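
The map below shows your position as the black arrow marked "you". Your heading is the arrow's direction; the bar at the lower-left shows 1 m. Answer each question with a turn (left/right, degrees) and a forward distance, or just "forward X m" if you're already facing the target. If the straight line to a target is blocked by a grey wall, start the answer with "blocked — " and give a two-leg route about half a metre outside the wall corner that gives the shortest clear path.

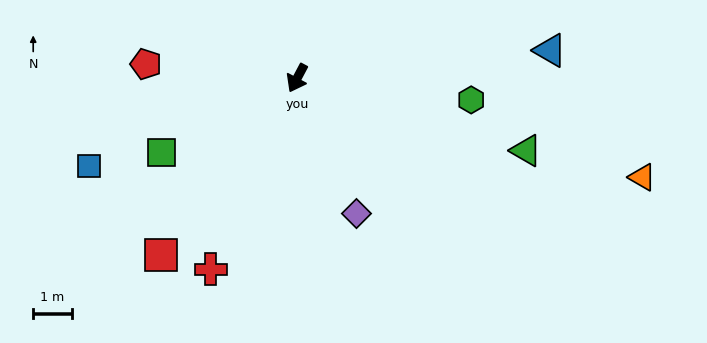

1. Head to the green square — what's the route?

turn right 33°, forward 4.0 m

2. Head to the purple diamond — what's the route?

turn left 52°, forward 3.8 m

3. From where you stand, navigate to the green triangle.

turn left 100°, forward 6.2 m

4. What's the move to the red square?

turn right 10°, forward 5.8 m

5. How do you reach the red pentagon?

turn right 67°, forward 3.9 m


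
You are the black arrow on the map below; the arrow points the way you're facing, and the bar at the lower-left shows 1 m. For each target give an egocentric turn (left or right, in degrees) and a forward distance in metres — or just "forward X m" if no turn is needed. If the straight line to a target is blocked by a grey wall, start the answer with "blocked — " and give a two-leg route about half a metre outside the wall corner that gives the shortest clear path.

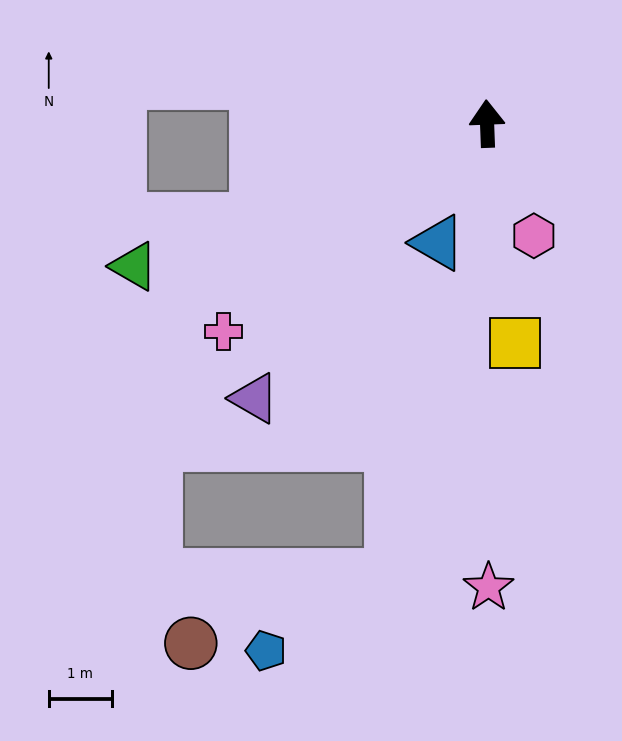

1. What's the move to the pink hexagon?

turn right 160°, forward 1.9 m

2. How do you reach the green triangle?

turn left 110°, forward 6.0 m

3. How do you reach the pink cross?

turn left 126°, forward 5.3 m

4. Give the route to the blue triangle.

turn left 155°, forward 2.0 m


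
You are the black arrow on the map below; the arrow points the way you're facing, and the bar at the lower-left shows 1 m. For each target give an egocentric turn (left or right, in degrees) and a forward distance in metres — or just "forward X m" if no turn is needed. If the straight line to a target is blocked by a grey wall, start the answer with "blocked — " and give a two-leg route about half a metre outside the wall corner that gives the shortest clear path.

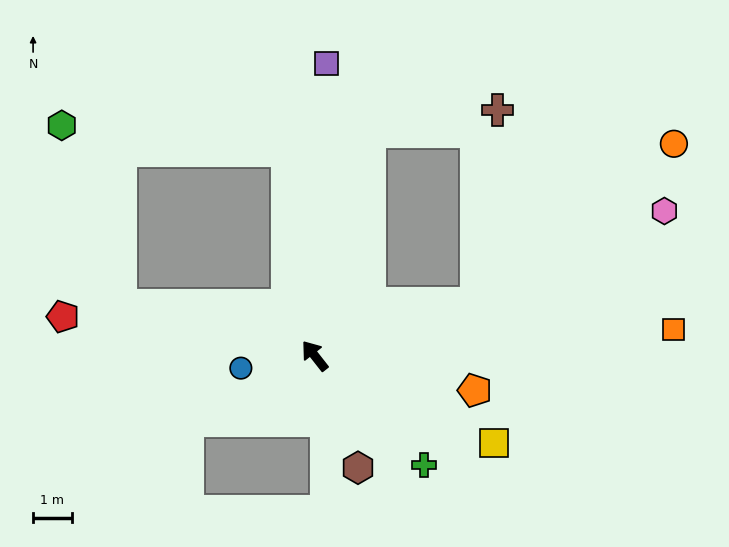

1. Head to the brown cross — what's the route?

blocked — turn right 52°, forward 6.0 m, then turn right 66°, forward 3.4 m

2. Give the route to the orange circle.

blocked — turn right 110°, forward 4.4 m, then turn left 21°, forward 6.6 m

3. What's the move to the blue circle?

turn left 61°, forward 1.9 m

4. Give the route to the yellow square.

turn right 154°, forward 5.2 m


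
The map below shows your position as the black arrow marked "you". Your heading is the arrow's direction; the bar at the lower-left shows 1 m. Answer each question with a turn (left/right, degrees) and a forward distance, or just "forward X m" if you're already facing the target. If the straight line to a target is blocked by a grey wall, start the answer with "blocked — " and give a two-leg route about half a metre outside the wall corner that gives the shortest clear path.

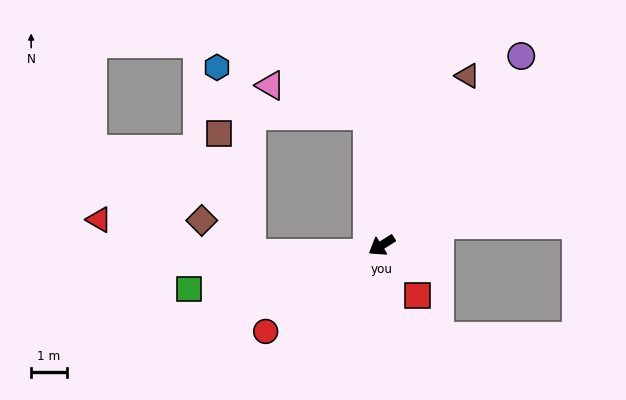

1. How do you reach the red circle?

turn left 4°, forward 4.0 m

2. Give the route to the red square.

turn left 93°, forward 1.7 m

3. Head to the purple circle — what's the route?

turn right 159°, forward 6.5 m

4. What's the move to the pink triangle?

blocked — turn right 117°, forward 3.7 m, then turn left 68°, forward 2.9 m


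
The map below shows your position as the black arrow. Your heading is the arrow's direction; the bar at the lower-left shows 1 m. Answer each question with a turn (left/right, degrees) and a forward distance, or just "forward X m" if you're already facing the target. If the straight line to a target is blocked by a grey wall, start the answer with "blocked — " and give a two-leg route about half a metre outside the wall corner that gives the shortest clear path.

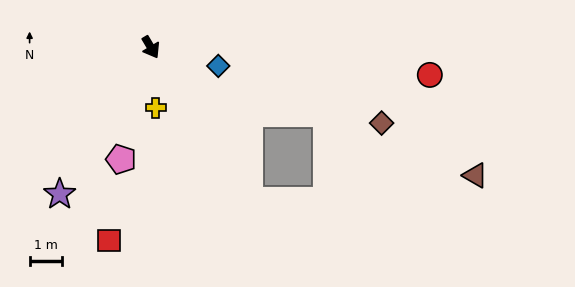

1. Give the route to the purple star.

turn right 63°, forward 5.3 m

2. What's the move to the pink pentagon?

turn right 46°, forward 3.5 m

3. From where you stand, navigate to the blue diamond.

turn left 44°, forward 2.1 m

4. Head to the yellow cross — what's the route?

turn right 26°, forward 1.8 m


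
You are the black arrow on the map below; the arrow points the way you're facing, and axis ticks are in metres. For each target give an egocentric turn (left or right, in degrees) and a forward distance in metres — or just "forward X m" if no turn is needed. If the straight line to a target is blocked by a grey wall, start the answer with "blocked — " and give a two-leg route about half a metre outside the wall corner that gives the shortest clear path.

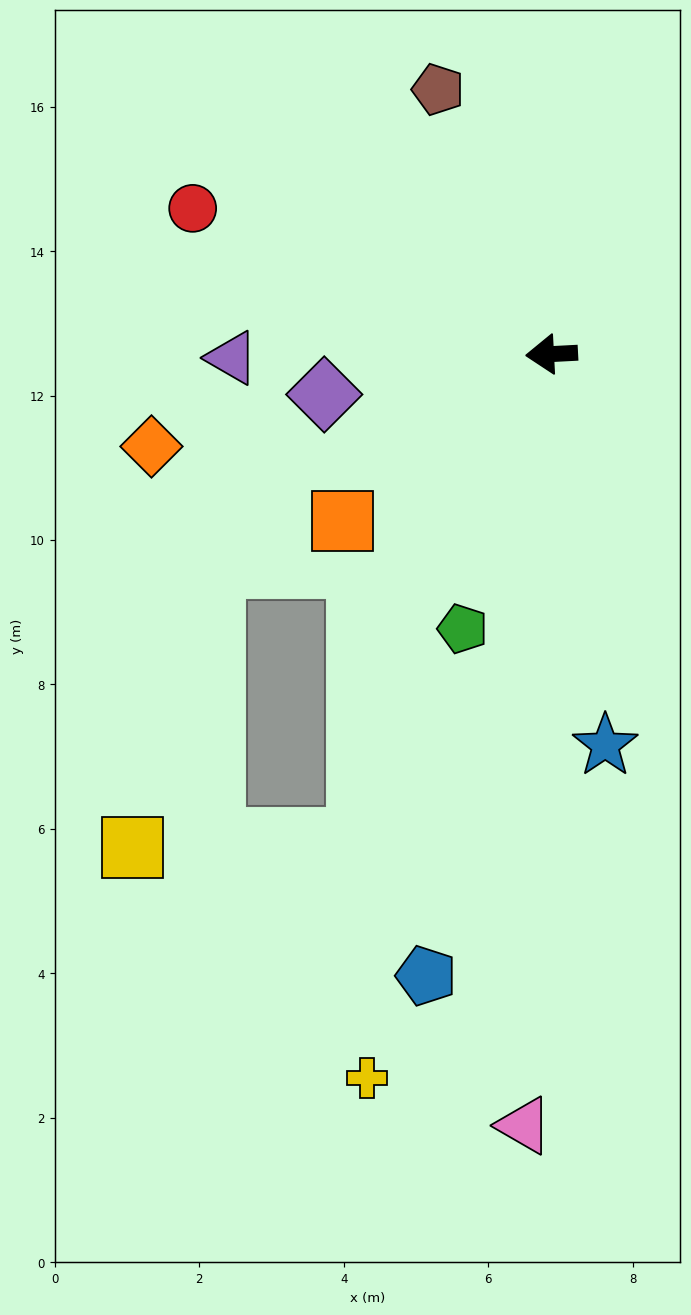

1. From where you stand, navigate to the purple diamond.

turn left 7°, forward 3.2 m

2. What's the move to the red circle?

turn right 25°, forward 5.4 m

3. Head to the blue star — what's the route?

turn left 95°, forward 5.5 m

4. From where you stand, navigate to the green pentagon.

turn left 69°, forward 4.0 m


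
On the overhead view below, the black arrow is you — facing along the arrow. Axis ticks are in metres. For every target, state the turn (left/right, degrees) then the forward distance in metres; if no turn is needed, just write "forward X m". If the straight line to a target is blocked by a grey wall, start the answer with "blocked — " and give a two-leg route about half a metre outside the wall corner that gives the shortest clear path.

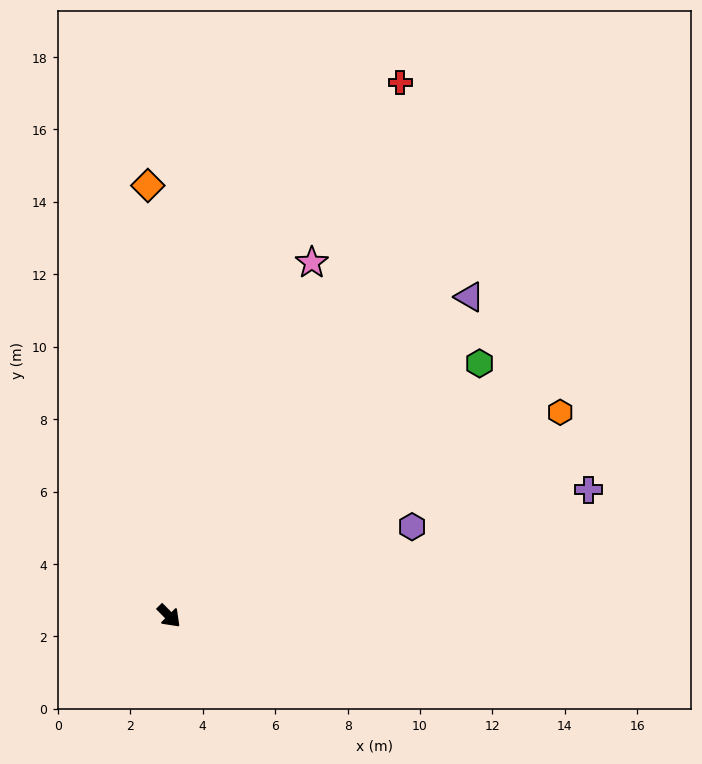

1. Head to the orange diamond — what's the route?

turn left 138°, forward 11.9 m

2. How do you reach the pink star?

turn left 113°, forward 10.5 m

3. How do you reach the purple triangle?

turn left 92°, forward 12.1 m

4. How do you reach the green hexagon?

turn left 84°, forward 11.1 m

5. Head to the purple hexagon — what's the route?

turn left 65°, forward 7.1 m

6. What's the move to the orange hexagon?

turn left 73°, forward 12.2 m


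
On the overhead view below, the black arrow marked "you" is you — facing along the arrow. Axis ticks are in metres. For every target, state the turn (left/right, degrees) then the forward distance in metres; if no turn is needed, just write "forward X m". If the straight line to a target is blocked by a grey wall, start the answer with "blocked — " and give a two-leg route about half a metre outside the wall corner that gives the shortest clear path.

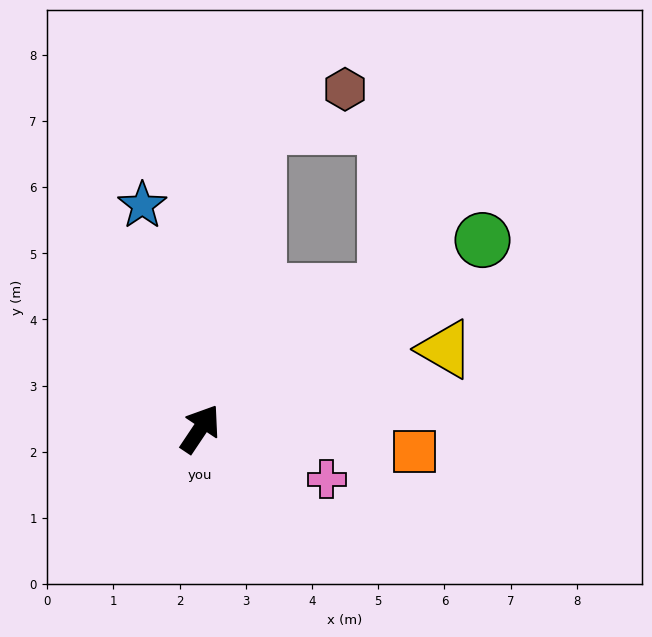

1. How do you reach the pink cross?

turn right 78°, forward 2.1 m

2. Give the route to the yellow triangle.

turn right 38°, forward 3.9 m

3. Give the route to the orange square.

turn right 62°, forward 3.3 m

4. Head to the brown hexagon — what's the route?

blocked — turn left 23°, forward 4.7 m, then turn right 57°, forward 1.4 m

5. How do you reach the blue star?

turn left 48°, forward 3.5 m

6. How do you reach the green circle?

turn right 22°, forward 5.1 m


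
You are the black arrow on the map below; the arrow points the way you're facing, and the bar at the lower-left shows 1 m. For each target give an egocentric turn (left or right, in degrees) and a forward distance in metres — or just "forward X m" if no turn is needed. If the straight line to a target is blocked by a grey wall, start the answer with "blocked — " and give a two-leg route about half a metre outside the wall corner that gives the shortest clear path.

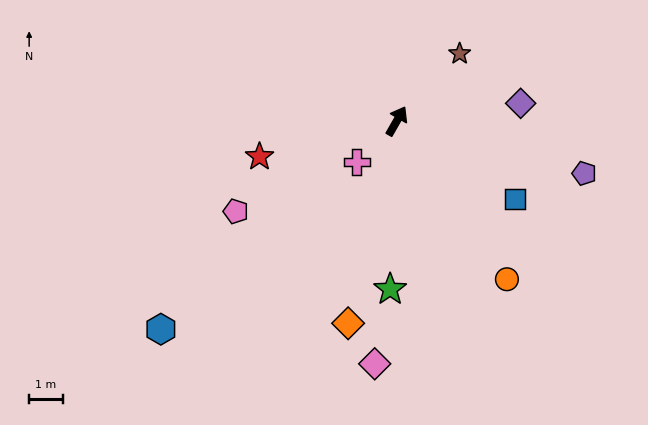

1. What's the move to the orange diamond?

turn right 164°, forward 6.1 m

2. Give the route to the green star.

turn right 152°, forward 5.0 m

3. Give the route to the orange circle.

turn right 115°, forward 5.7 m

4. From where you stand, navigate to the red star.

turn left 134°, forward 4.2 m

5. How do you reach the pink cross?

turn left 165°, forward 1.7 m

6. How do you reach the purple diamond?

turn right 52°, forward 3.7 m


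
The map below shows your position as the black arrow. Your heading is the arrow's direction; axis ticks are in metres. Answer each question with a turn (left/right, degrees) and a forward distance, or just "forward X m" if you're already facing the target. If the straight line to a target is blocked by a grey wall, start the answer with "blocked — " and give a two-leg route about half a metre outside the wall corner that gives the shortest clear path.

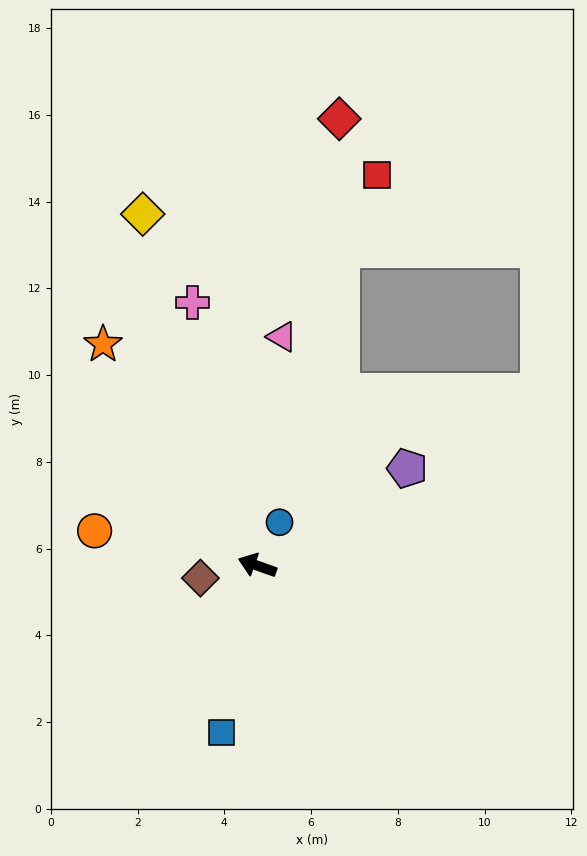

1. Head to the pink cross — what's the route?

turn right 57°, forward 6.2 m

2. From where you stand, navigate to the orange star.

turn right 36°, forward 6.2 m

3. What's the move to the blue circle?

turn right 98°, forward 1.1 m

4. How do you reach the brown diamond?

turn left 32°, forward 1.3 m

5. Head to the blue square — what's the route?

turn left 98°, forward 3.9 m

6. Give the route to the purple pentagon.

turn right 127°, forward 4.1 m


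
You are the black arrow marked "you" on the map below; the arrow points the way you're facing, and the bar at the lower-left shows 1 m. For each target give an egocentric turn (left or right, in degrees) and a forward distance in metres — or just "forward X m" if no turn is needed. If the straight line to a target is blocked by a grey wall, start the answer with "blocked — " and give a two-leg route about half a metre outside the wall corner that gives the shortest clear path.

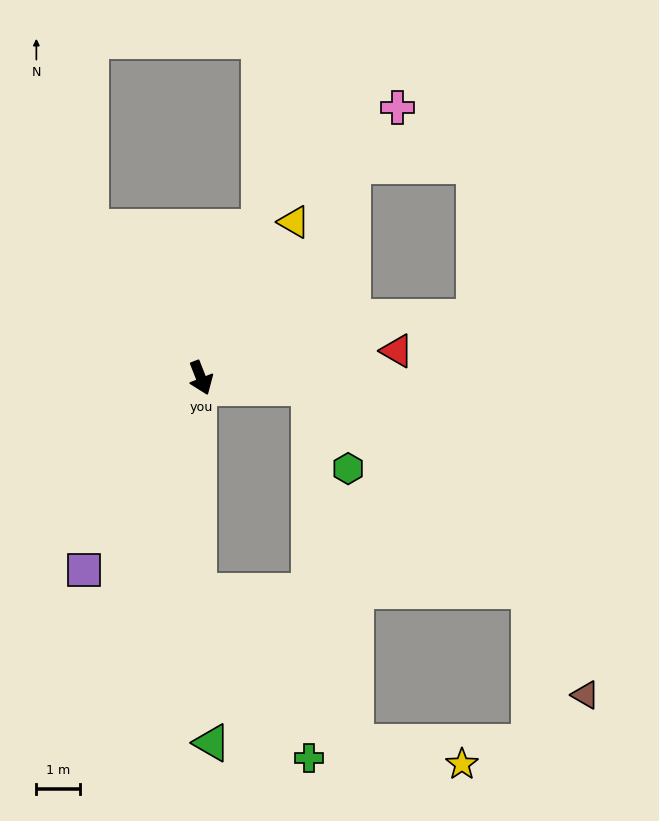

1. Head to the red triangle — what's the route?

turn left 76°, forward 4.5 m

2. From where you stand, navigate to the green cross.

blocked — turn left 63°, forward 2.5 m, then turn right 85°, forward 8.5 m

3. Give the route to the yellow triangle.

turn left 128°, forward 4.2 m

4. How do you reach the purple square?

turn right 53°, forward 5.2 m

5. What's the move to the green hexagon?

blocked — turn left 63°, forward 2.5 m, then turn right 59°, forward 2.1 m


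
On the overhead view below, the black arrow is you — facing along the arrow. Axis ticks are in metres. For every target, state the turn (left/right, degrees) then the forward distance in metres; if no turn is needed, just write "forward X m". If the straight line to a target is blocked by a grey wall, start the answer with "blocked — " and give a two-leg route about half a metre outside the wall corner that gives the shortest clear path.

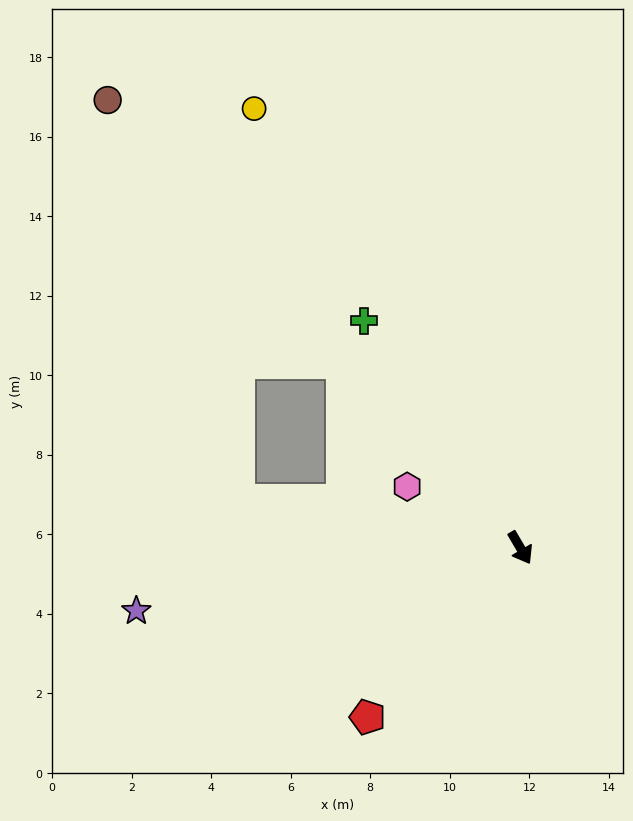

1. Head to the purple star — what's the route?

turn right 111°, forward 9.8 m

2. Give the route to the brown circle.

turn right 168°, forward 15.3 m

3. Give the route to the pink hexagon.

turn right 149°, forward 3.2 m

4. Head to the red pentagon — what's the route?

turn right 72°, forward 5.7 m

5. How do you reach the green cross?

turn right 176°, forward 6.9 m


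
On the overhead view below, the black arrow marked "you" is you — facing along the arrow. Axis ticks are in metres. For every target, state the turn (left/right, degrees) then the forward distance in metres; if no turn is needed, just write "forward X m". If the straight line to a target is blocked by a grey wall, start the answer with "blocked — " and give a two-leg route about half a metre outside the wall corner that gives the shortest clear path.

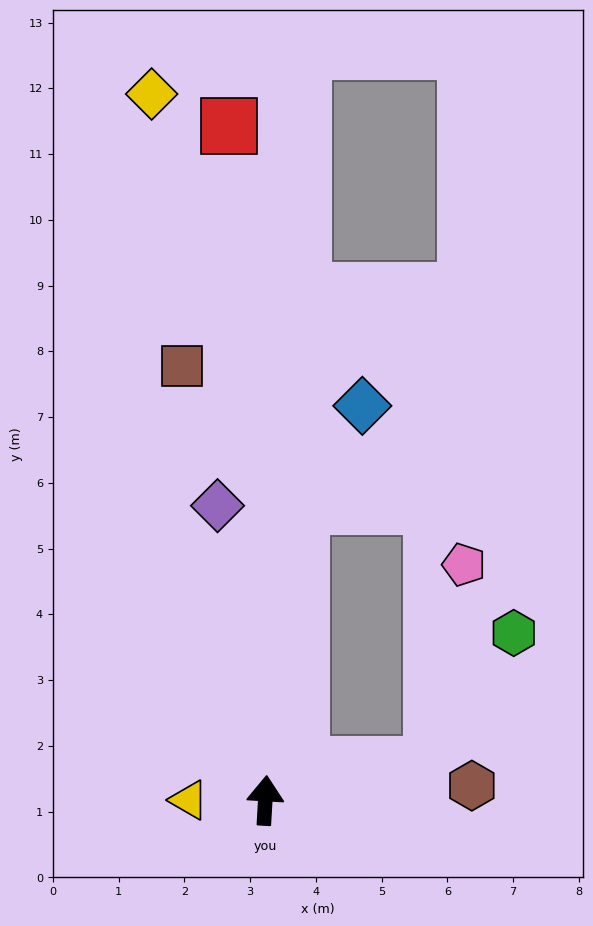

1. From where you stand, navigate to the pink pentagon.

blocked — turn right 75°, forward 2.6 m, then turn left 69°, forward 3.1 m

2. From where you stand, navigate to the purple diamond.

turn left 12°, forward 4.5 m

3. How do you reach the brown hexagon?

turn right 83°, forward 3.1 m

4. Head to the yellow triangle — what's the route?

turn left 93°, forward 1.2 m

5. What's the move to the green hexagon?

blocked — turn right 75°, forward 2.6 m, then turn left 46°, forward 2.4 m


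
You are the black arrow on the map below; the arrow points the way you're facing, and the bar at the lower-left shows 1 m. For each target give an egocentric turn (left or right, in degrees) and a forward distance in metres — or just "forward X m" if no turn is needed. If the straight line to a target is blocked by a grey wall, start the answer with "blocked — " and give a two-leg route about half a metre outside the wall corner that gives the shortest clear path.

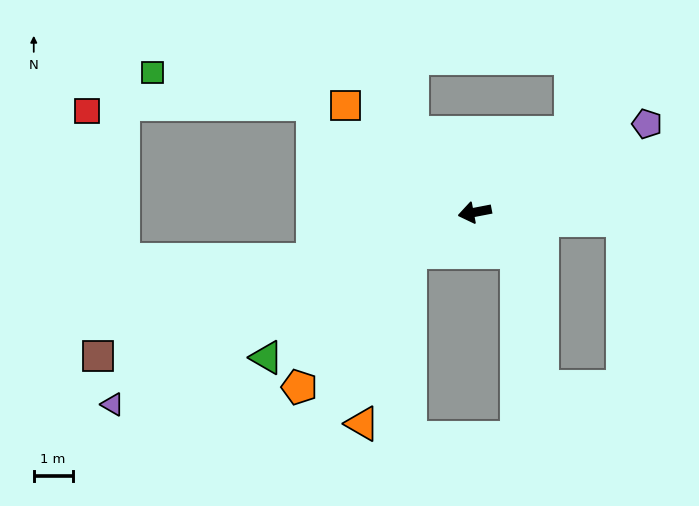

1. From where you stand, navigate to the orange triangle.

blocked — turn left 21°, forward 2.0 m, then turn left 42°, forward 4.6 m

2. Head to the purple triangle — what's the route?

turn left 17°, forward 10.6 m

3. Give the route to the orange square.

turn right 50°, forward 4.3 m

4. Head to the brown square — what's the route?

turn left 10°, forward 10.4 m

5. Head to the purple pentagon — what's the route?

turn right 164°, forward 5.0 m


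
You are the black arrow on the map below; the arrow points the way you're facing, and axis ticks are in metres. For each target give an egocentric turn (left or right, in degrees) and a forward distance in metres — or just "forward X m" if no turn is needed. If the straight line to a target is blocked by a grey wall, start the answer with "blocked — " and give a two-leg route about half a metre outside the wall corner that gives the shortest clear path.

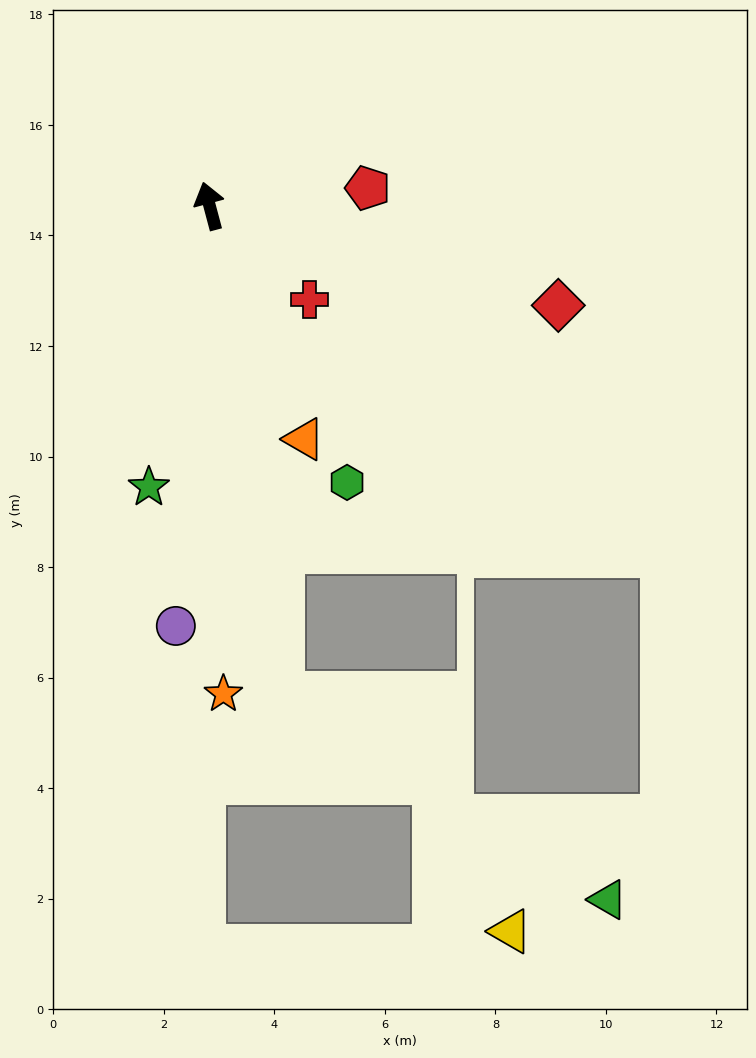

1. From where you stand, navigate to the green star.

turn left 153°, forward 5.2 m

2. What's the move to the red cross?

turn right 148°, forward 2.5 m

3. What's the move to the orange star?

turn left 167°, forward 8.8 m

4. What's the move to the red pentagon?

turn right 98°, forward 2.9 m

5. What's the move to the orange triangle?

turn right 173°, forward 4.6 m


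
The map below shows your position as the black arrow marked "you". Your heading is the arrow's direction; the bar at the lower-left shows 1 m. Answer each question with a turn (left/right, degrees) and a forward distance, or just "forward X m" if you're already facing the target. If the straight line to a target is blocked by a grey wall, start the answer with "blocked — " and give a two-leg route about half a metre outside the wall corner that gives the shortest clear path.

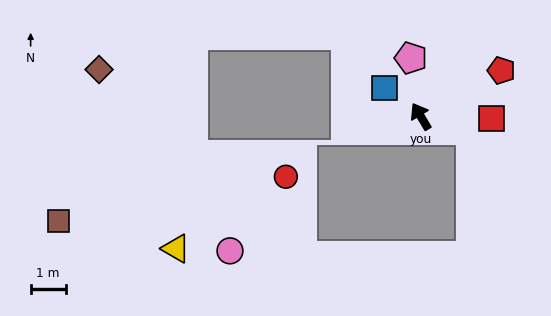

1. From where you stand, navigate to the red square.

turn right 123°, forward 2.0 m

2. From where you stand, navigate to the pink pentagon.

turn right 21°, forward 1.7 m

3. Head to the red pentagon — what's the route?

turn right 91°, forward 2.7 m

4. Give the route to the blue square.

turn left 21°, forward 1.3 m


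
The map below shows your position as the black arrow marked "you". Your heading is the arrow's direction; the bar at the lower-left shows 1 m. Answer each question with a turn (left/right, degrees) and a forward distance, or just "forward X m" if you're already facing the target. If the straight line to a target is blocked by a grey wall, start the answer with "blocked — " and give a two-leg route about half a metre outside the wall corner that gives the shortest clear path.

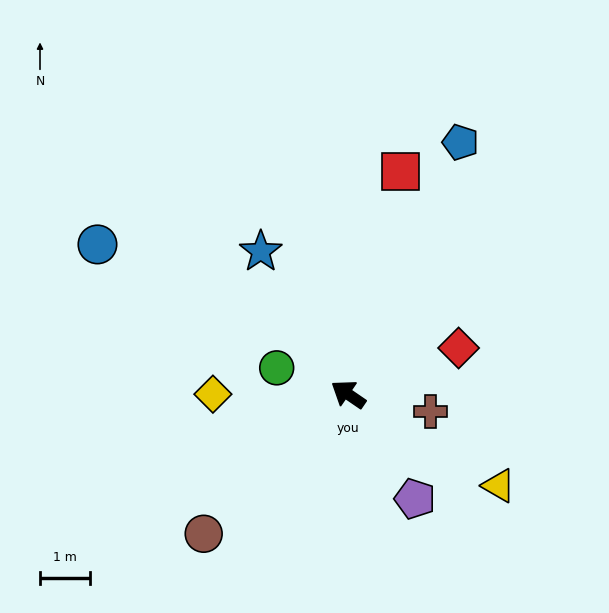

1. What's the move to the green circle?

turn left 14°, forward 1.5 m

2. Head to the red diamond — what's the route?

turn right 123°, forward 2.4 m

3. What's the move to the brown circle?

turn left 78°, forward 4.0 m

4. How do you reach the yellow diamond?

turn left 34°, forward 2.7 m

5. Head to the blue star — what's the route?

turn right 24°, forward 3.3 m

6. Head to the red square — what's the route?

turn right 69°, forward 4.5 m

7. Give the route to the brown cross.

turn right 158°, forward 1.7 m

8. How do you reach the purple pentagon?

turn left 157°, forward 2.5 m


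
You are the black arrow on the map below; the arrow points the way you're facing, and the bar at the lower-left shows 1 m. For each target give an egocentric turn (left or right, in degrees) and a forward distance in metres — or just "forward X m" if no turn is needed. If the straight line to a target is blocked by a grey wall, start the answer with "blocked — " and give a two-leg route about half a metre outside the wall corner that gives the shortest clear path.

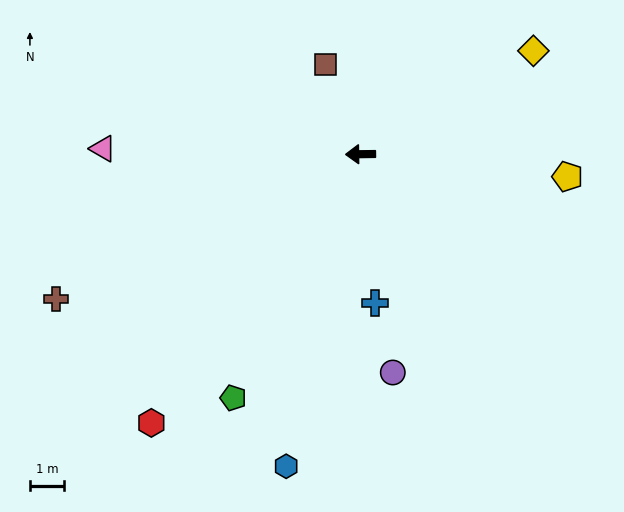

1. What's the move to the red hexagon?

turn left 51°, forward 9.9 m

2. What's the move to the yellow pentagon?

turn left 173°, forward 6.1 m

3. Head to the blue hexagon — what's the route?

turn left 76°, forward 9.3 m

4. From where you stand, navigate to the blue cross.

turn left 95°, forward 4.4 m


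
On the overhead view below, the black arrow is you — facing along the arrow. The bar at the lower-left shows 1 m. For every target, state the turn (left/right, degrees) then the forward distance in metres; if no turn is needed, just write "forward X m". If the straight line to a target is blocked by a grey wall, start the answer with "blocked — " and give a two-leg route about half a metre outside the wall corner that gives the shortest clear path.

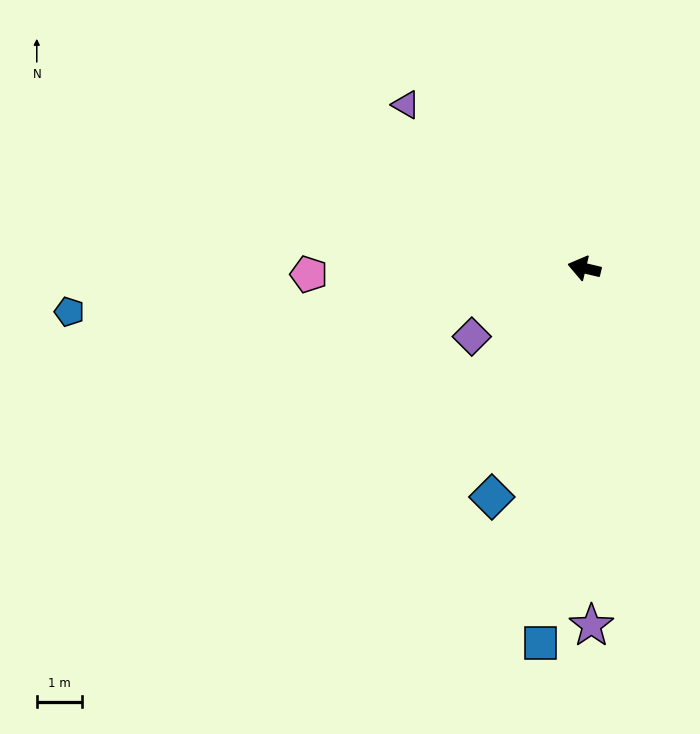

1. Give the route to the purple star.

turn left 104°, forward 7.8 m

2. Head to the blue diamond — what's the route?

turn left 81°, forward 5.4 m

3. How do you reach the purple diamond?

turn left 45°, forward 2.9 m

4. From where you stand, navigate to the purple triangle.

turn right 29°, forward 5.3 m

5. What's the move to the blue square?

turn left 97°, forward 8.3 m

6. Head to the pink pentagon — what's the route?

turn left 15°, forward 6.0 m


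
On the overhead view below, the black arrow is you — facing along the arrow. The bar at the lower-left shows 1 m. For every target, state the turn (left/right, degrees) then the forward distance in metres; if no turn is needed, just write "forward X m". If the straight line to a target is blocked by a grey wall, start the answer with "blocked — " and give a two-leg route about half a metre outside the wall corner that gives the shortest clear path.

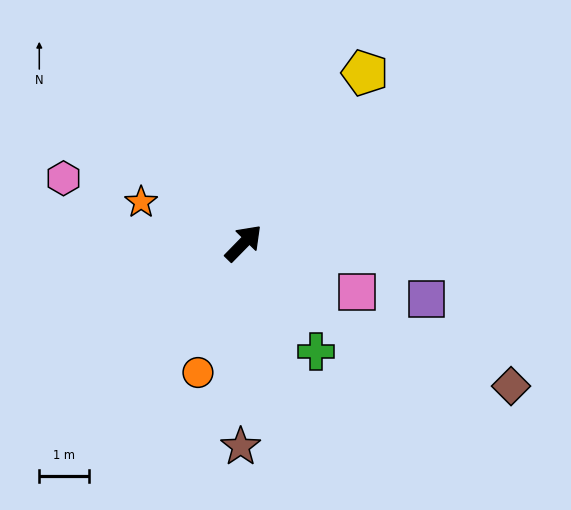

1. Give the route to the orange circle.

turn right 155°, forward 2.7 m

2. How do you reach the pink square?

turn right 69°, forward 2.5 m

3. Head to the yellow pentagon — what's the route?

turn left 9°, forward 4.2 m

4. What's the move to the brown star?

turn right 136°, forward 4.1 m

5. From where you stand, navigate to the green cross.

turn right 102°, forward 2.6 m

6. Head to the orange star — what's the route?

turn left 113°, forward 2.2 m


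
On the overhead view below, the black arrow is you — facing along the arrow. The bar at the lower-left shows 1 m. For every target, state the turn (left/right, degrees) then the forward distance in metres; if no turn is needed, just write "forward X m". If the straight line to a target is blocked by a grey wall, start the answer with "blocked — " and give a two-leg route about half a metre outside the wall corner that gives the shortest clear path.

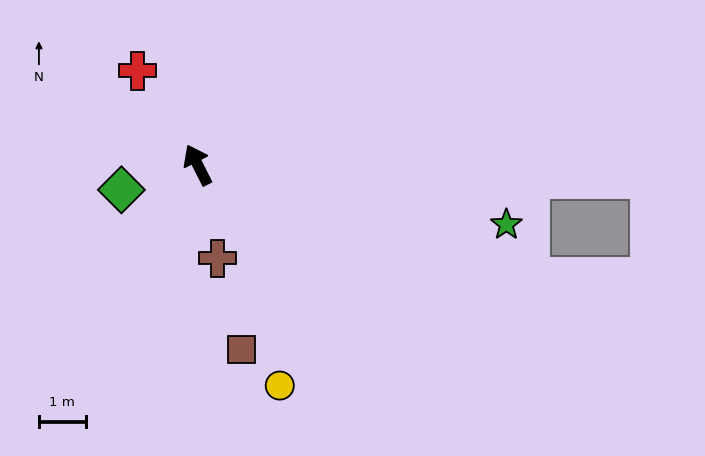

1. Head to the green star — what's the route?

turn right 128°, forward 6.7 m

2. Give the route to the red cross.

turn left 6°, forward 2.4 m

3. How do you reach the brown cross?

turn left 165°, forward 2.0 m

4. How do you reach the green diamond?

turn left 81°, forward 1.7 m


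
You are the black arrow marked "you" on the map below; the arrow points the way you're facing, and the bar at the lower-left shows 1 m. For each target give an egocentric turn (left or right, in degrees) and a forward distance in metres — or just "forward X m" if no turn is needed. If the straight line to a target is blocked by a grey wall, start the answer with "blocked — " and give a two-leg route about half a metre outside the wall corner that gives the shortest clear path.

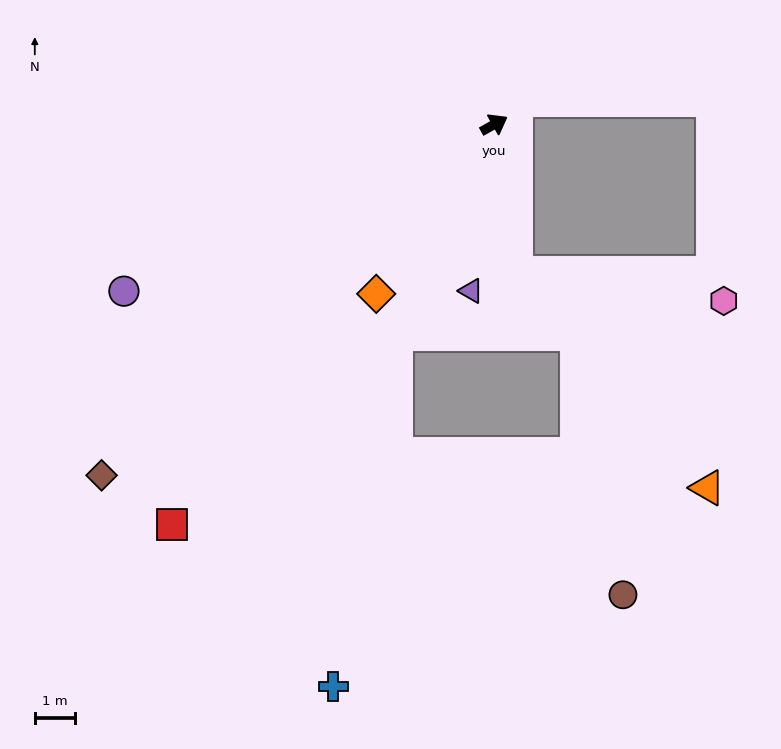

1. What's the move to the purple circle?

turn left 175°, forward 10.1 m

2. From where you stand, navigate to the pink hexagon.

blocked — turn right 111°, forward 3.7 m, then turn left 74°, forward 5.2 m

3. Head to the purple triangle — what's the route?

turn right 127°, forward 4.2 m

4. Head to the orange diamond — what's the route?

turn right 154°, forward 5.1 m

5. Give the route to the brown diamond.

turn right 168°, forward 13.1 m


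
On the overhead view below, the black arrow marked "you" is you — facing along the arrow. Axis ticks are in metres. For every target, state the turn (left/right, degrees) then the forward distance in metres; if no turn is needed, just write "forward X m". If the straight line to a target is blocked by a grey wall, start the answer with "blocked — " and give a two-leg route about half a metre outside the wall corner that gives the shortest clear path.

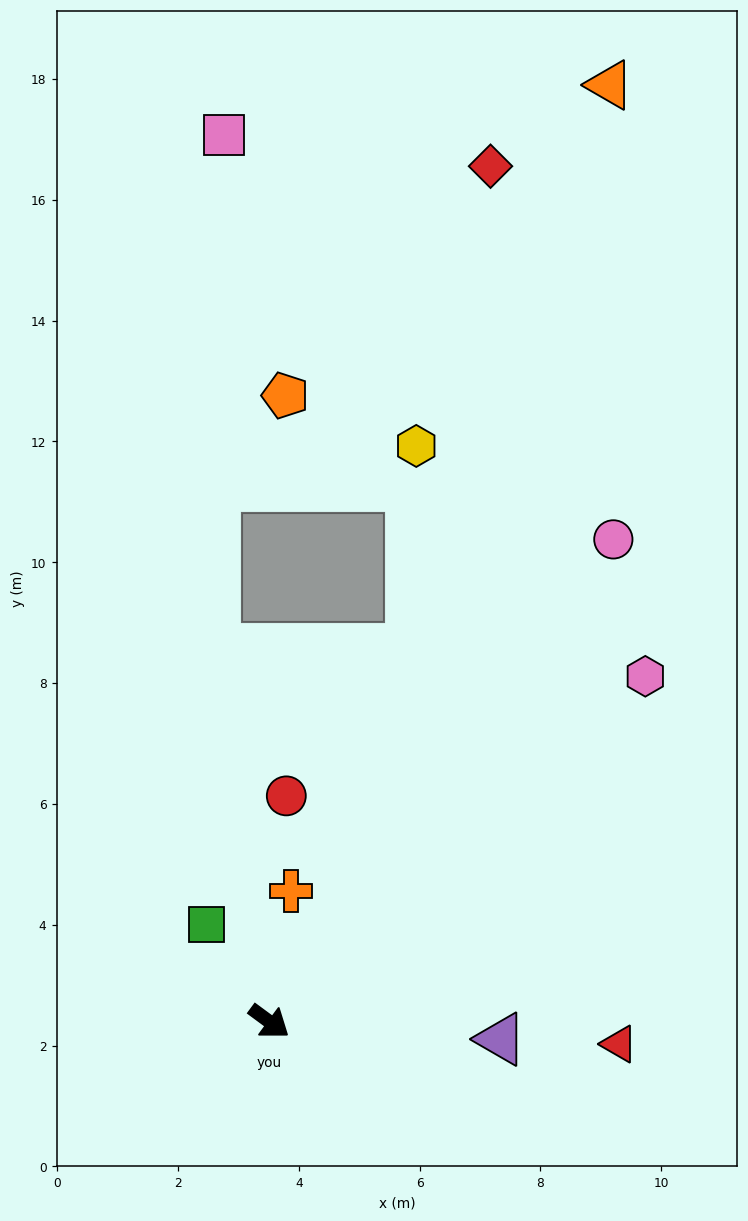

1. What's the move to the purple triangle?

turn left 32°, forward 3.8 m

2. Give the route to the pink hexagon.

turn left 79°, forward 8.5 m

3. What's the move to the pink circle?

turn left 91°, forward 9.8 m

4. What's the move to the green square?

turn left 159°, forward 1.9 m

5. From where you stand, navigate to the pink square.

blocked — turn left 135°, forward 6.2 m, then turn right 10°, forward 8.5 m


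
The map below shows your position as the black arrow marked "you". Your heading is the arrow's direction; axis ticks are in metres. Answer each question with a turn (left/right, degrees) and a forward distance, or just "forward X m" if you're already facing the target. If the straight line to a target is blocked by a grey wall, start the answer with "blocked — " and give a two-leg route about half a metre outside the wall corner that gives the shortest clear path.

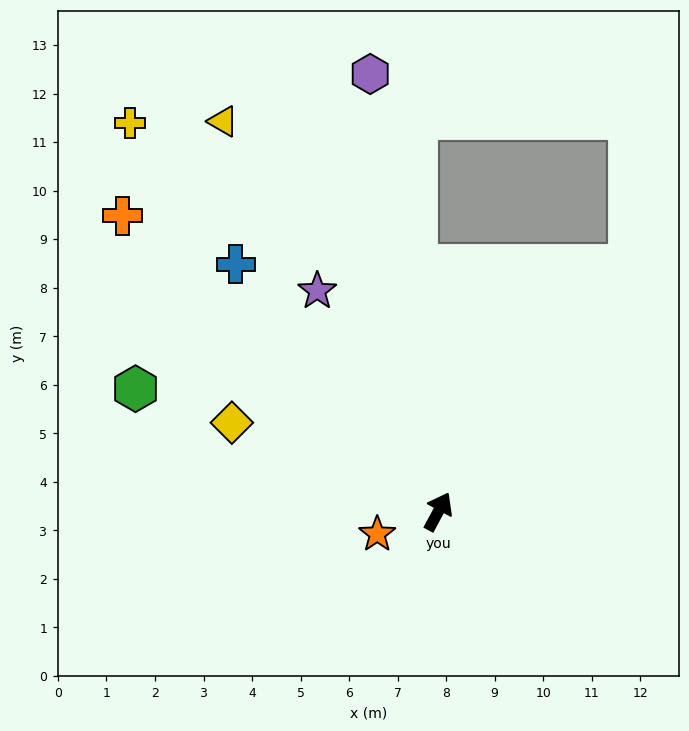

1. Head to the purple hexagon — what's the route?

turn left 37°, forward 9.1 m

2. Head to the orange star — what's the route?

turn left 138°, forward 1.3 m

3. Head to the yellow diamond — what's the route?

turn left 95°, forward 4.6 m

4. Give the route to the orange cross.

turn left 75°, forward 8.9 m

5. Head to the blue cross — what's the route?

turn left 68°, forward 6.6 m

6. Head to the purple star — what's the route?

turn left 57°, forward 5.2 m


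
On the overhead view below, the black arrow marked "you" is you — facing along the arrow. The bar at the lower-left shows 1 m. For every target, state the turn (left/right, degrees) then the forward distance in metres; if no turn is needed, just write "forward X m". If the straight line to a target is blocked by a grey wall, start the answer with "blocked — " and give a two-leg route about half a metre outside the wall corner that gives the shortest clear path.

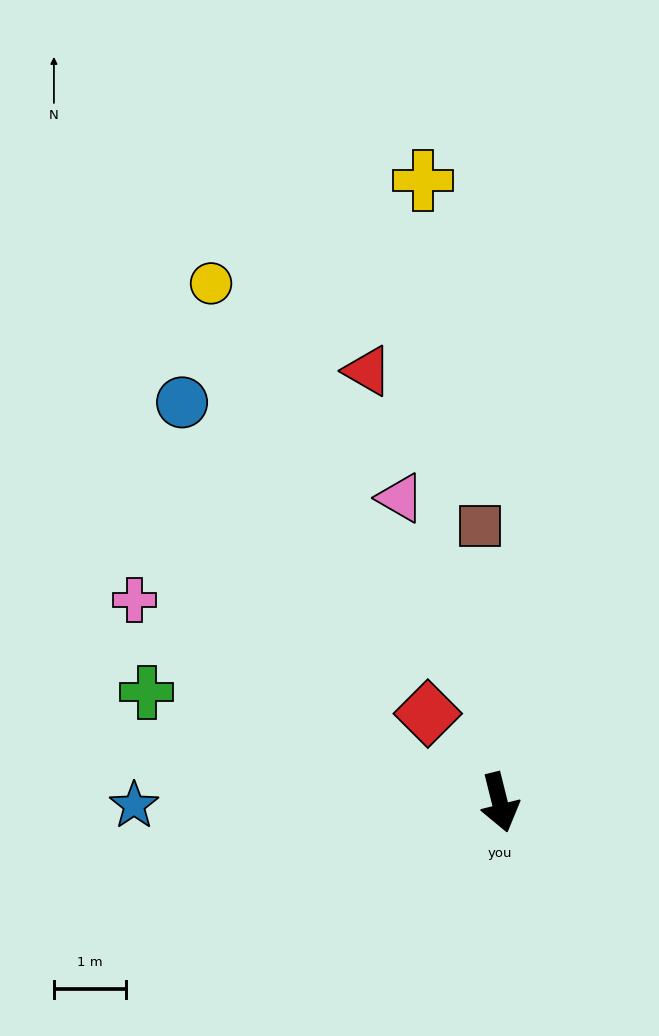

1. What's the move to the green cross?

turn right 121°, forward 5.1 m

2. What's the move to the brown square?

turn left 170°, forward 3.8 m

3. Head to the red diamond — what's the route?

turn right 155°, forward 1.6 m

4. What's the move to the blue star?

turn right 103°, forward 5.1 m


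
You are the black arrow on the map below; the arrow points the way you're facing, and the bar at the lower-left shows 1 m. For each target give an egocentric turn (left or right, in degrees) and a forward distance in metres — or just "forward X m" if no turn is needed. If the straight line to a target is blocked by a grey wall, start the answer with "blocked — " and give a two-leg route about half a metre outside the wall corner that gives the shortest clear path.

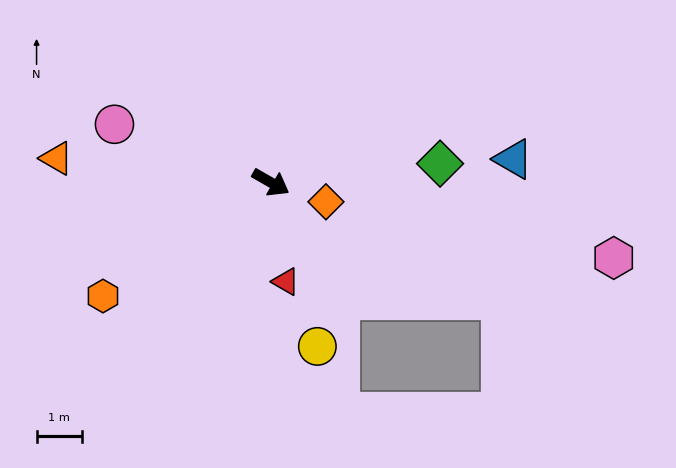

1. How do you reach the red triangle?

turn right 52°, forward 2.2 m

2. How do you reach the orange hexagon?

turn right 116°, forward 4.4 m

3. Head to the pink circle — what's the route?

turn right 171°, forward 3.6 m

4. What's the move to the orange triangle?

turn right 157°, forward 4.7 m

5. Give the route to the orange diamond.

turn left 10°, forward 1.3 m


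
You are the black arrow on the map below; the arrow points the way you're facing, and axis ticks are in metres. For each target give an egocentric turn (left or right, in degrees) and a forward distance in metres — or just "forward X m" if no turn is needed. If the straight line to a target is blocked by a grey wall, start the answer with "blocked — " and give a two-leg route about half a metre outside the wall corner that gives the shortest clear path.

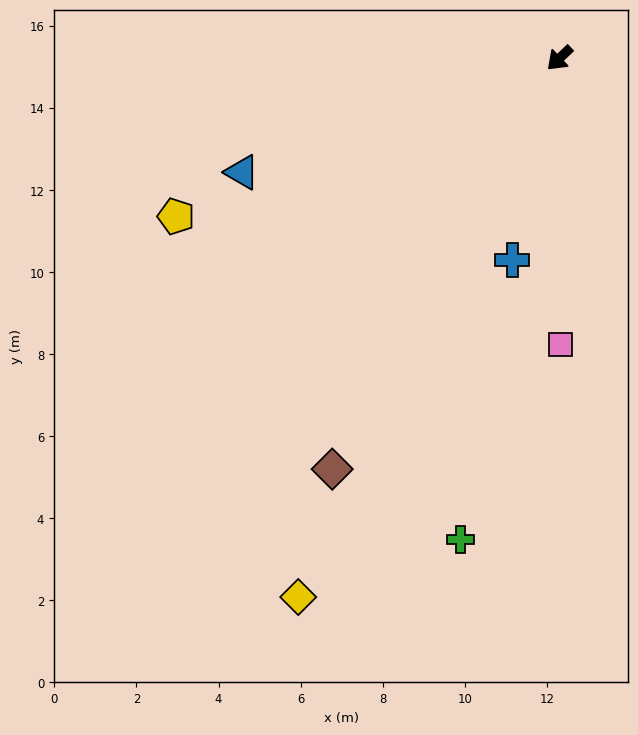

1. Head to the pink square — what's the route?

turn left 47°, forward 7.0 m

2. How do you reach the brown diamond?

turn left 17°, forward 11.4 m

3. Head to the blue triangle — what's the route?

turn right 24°, forward 8.2 m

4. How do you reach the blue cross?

turn left 33°, forward 5.1 m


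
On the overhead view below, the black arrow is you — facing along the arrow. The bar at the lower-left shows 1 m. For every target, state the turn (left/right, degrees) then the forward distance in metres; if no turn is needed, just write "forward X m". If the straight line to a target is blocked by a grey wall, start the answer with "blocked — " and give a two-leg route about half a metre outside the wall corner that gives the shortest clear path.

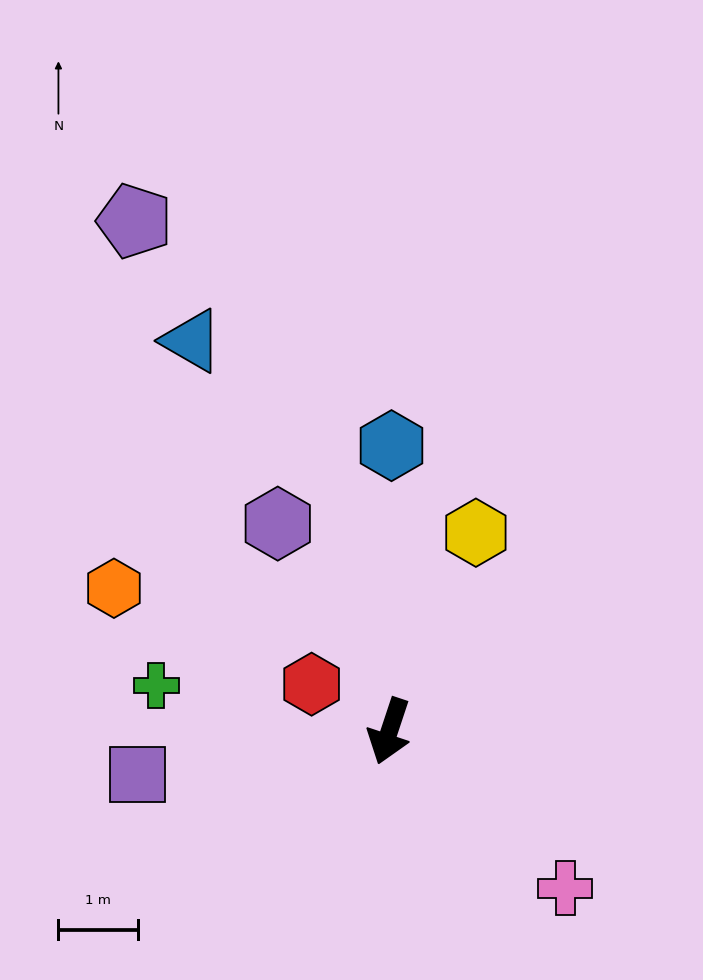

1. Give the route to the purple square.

turn right 62°, forward 3.2 m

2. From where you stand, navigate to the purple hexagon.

turn right 133°, forward 3.0 m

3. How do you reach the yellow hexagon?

turn left 175°, forward 2.7 m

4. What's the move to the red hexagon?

turn right 103°, forward 1.1 m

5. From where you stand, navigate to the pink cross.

turn left 67°, forward 3.0 m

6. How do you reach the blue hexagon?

turn right 162°, forward 3.6 m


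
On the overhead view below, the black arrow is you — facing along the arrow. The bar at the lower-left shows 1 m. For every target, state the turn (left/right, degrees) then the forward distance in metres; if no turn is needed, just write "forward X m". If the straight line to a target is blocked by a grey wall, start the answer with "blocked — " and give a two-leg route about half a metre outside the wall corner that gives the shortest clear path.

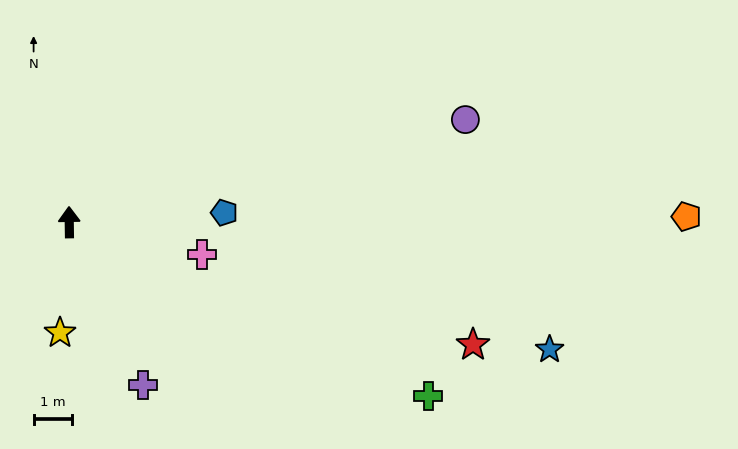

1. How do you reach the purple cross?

turn right 156°, forward 4.7 m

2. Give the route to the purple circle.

turn right 76°, forward 10.7 m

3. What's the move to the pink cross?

turn right 105°, forward 3.6 m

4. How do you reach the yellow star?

turn left 174°, forward 2.9 m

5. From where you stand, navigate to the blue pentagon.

turn right 87°, forward 4.0 m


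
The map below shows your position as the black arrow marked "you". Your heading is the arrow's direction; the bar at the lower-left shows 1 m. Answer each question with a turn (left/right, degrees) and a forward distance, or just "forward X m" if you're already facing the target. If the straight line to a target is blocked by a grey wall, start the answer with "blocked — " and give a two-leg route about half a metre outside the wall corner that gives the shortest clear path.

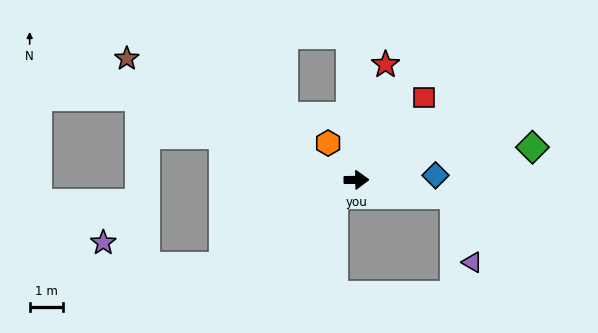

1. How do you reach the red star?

turn left 75°, forward 3.5 m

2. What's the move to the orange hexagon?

turn left 127°, forward 1.4 m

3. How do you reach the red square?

turn left 50°, forward 3.2 m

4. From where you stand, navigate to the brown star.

turn left 151°, forward 7.7 m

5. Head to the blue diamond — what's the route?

turn left 2°, forward 2.4 m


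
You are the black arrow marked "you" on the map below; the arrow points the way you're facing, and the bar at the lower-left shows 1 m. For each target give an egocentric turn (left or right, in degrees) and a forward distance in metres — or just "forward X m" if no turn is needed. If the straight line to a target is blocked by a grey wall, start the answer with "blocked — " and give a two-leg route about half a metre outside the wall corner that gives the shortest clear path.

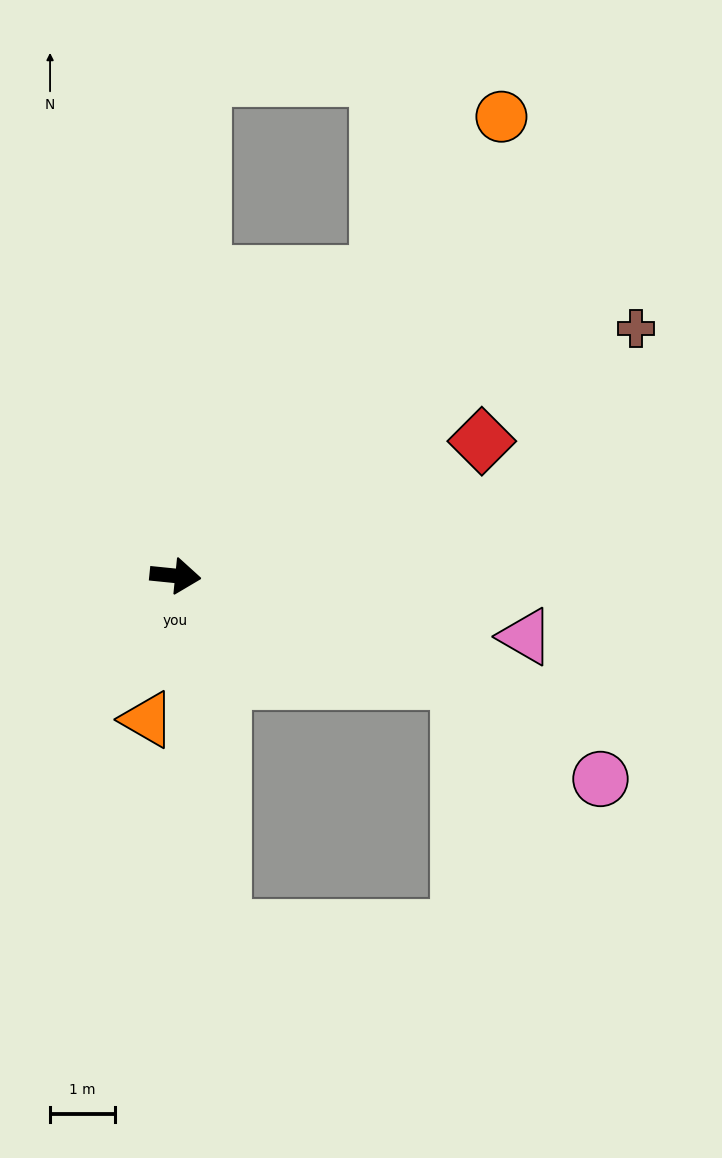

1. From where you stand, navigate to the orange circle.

turn left 60°, forward 8.6 m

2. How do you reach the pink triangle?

turn right 4°, forward 5.5 m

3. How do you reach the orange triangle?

turn right 95°, forward 2.2 m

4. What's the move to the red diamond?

turn left 30°, forward 5.1 m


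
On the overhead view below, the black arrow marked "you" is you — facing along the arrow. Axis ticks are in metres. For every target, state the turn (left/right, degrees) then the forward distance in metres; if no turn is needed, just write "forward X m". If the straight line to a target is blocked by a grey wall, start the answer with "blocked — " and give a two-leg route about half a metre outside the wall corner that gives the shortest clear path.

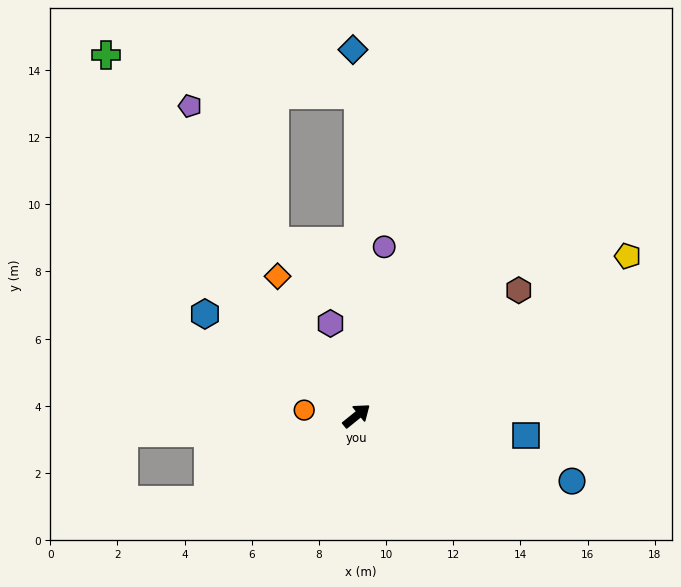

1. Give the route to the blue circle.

turn right 56°, forward 6.7 m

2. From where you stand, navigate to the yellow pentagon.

turn right 8°, forward 9.4 m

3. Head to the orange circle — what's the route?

turn left 135°, forward 1.6 m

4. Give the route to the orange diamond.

turn left 81°, forward 4.8 m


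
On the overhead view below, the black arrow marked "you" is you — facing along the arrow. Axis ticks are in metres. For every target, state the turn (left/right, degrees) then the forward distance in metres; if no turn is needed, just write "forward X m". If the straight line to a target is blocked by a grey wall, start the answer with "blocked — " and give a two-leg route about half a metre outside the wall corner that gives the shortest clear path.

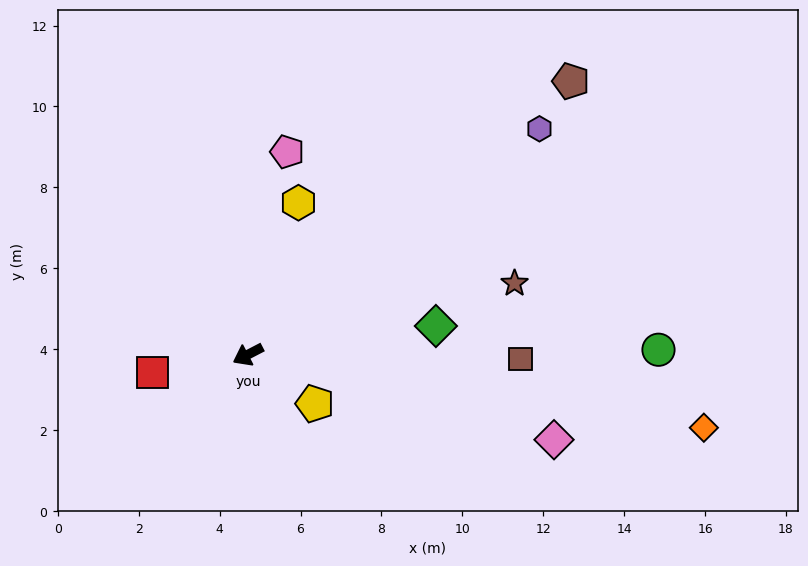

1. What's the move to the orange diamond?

turn left 143°, forward 11.4 m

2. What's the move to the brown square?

turn left 152°, forward 6.7 m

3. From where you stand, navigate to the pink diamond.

turn left 137°, forward 7.9 m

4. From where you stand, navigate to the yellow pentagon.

turn left 116°, forward 2.1 m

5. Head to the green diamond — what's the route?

turn left 161°, forward 4.7 m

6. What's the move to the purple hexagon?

turn right 170°, forward 9.1 m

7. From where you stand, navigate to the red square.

turn right 17°, forward 2.4 m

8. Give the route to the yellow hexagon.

turn right 136°, forward 4.0 m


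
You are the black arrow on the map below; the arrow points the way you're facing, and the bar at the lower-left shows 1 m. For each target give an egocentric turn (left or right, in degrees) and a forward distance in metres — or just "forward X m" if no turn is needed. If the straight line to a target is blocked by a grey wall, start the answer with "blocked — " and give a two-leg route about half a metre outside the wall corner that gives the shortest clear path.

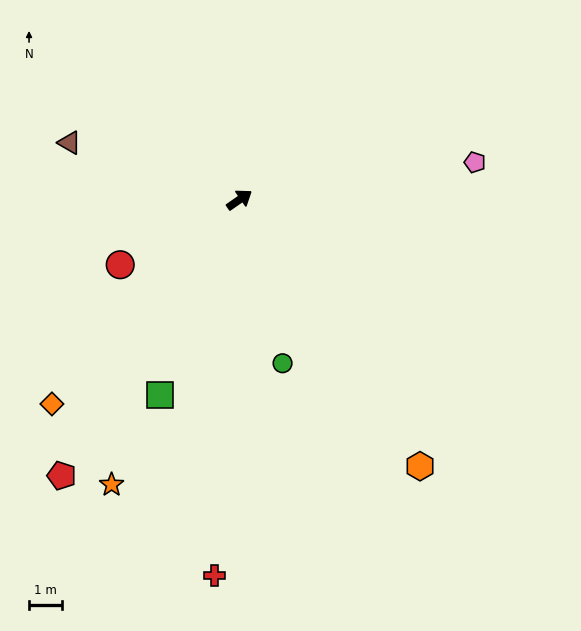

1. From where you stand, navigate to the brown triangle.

turn left 127°, forward 5.5 m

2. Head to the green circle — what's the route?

turn right 110°, forward 5.2 m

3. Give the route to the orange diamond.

turn right 167°, forward 8.5 m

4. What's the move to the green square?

turn right 147°, forward 6.5 m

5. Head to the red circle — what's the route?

turn left 174°, forward 4.2 m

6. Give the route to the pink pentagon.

turn right 26°, forward 7.3 m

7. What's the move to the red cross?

turn right 129°, forward 11.6 m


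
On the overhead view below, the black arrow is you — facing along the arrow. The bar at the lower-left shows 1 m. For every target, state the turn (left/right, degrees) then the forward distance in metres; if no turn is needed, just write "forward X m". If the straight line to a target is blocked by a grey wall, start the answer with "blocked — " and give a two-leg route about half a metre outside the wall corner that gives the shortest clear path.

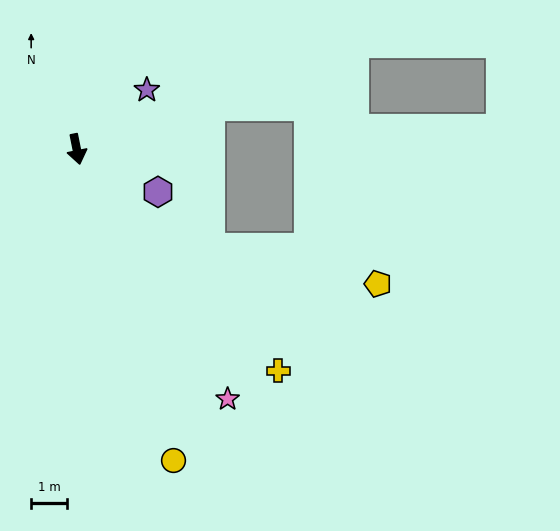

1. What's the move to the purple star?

turn left 119°, forward 2.5 m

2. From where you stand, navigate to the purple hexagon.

turn left 51°, forward 2.5 m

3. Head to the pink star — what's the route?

turn left 20°, forward 8.1 m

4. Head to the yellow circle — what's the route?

turn left 6°, forward 9.0 m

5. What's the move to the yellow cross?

turn left 31°, forward 8.3 m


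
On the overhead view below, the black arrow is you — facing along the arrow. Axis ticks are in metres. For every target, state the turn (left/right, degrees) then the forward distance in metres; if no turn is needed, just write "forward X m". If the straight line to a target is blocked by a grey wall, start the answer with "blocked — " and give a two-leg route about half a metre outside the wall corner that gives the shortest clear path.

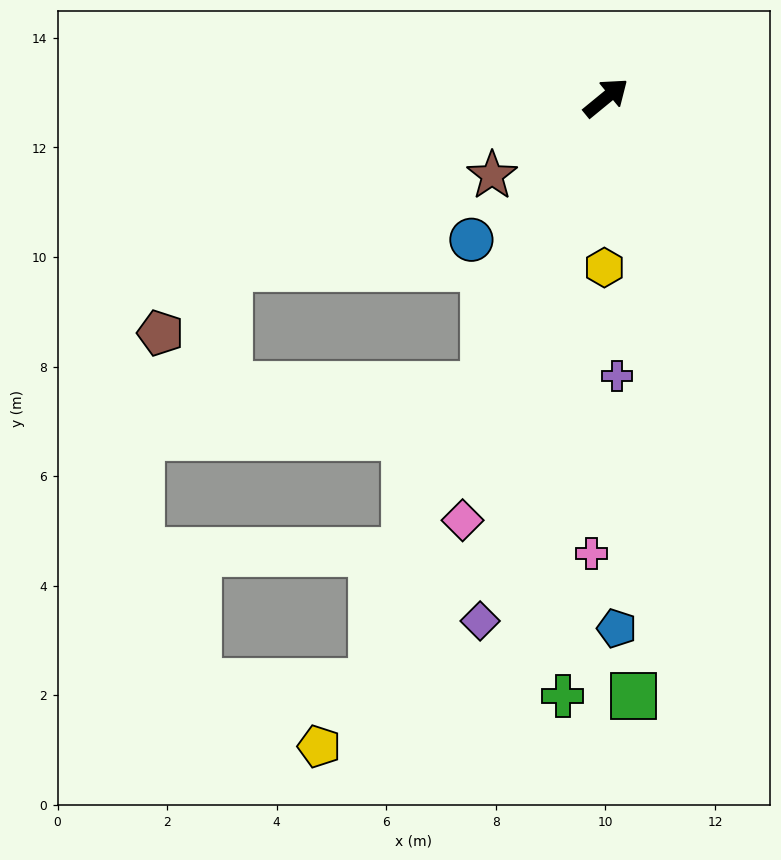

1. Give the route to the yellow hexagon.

turn right 130°, forward 3.1 m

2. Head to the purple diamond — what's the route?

turn right 143°, forward 9.8 m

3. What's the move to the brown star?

turn left 175°, forward 2.5 m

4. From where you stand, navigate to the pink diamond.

turn right 148°, forward 8.1 m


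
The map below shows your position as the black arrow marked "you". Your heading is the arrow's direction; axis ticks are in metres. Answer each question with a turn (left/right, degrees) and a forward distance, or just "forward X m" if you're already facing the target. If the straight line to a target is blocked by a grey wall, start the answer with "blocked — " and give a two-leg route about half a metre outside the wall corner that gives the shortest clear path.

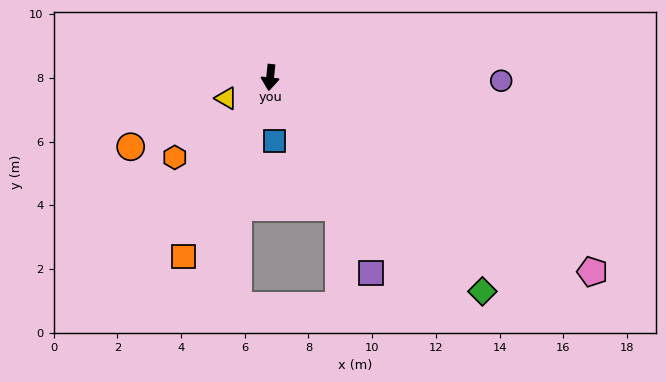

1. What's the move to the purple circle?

turn left 95°, forward 7.3 m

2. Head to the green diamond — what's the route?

turn left 51°, forward 9.5 m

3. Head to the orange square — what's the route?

turn right 20°, forward 6.2 m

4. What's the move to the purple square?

turn left 33°, forward 6.9 m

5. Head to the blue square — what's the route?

turn left 10°, forward 2.0 m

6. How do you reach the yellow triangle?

turn right 59°, forward 1.5 m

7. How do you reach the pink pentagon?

turn left 65°, forward 11.8 m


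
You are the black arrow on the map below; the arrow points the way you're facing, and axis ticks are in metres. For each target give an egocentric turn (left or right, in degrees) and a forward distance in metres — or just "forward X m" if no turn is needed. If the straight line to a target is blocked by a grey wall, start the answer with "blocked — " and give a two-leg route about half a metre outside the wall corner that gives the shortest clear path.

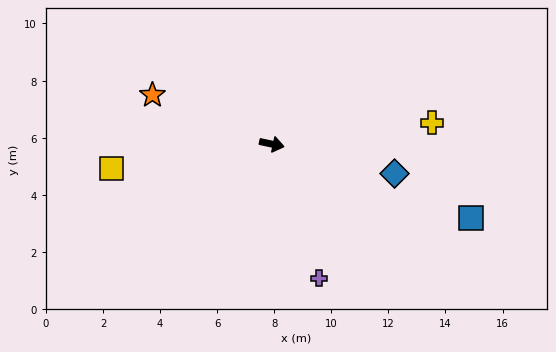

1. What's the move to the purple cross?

turn right 59°, forward 5.0 m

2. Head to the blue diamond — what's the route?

forward 4.4 m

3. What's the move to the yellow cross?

turn left 20°, forward 5.7 m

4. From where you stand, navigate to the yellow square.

turn right 159°, forward 5.7 m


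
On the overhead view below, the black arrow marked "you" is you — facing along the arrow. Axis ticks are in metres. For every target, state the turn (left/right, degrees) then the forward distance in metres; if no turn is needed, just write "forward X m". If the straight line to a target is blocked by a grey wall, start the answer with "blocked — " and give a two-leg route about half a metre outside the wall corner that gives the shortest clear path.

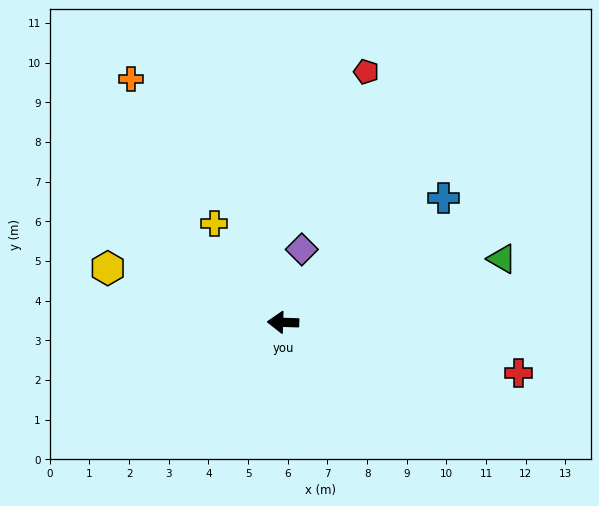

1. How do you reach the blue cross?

turn right 140°, forward 5.1 m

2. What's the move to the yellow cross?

turn right 53°, forward 3.0 m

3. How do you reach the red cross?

turn left 170°, forward 6.1 m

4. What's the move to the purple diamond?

turn right 103°, forward 1.9 m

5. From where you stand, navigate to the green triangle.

turn right 162°, forward 5.7 m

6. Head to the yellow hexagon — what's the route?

turn right 15°, forward 4.6 m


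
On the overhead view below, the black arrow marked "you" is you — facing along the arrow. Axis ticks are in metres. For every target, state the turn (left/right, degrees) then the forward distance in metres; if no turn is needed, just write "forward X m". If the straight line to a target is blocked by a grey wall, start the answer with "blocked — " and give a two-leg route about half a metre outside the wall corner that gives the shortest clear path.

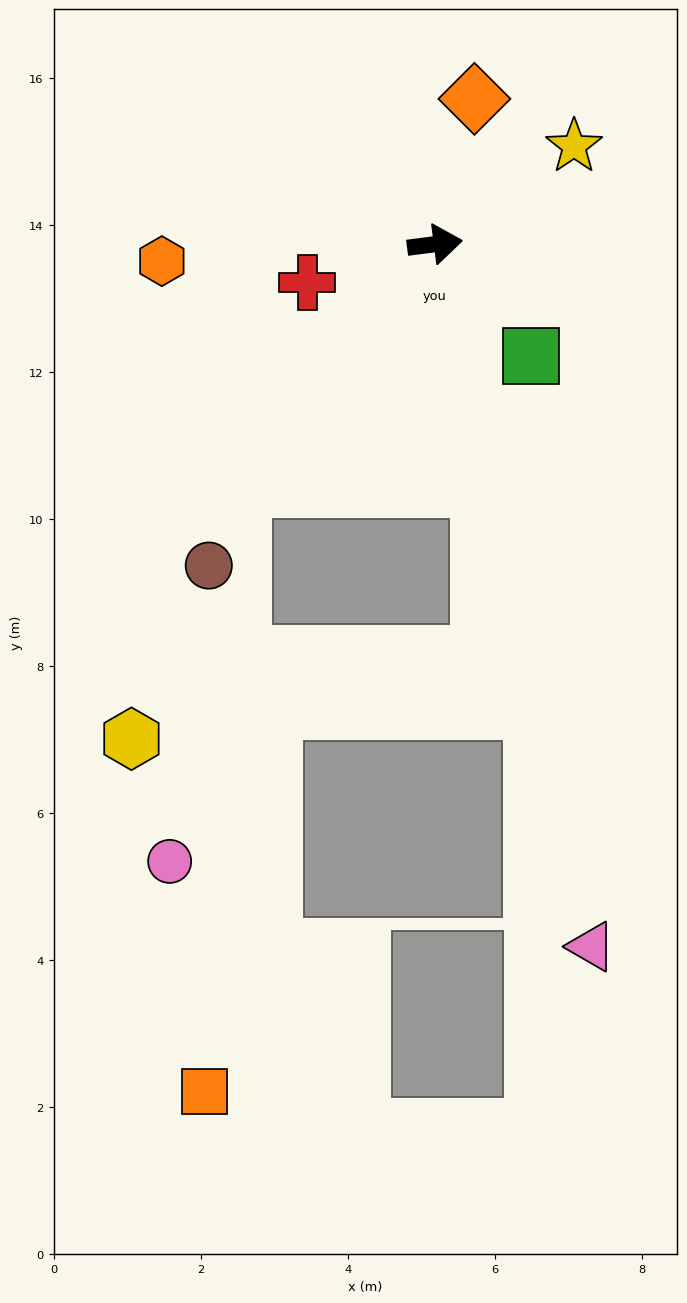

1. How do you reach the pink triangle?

turn right 85°, forward 9.8 m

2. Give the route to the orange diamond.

turn left 67°, forward 2.0 m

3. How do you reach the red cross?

turn right 171°, forward 1.8 m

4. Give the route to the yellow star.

turn left 28°, forward 2.3 m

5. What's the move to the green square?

turn right 57°, forward 2.0 m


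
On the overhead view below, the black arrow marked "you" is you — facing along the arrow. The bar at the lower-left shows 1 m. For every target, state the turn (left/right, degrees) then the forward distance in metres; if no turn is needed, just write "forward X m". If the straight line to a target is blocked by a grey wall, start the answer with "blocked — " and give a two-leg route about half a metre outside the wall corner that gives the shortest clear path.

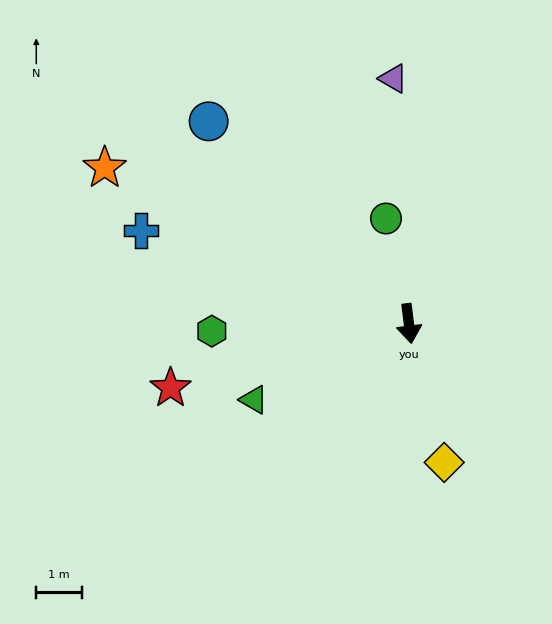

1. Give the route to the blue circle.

turn right 142°, forward 6.3 m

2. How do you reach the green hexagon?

turn right 95°, forward 4.3 m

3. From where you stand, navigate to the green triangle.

turn right 71°, forward 3.8 m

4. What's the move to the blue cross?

turn right 116°, forward 6.2 m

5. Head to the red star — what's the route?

turn right 82°, forward 5.4 m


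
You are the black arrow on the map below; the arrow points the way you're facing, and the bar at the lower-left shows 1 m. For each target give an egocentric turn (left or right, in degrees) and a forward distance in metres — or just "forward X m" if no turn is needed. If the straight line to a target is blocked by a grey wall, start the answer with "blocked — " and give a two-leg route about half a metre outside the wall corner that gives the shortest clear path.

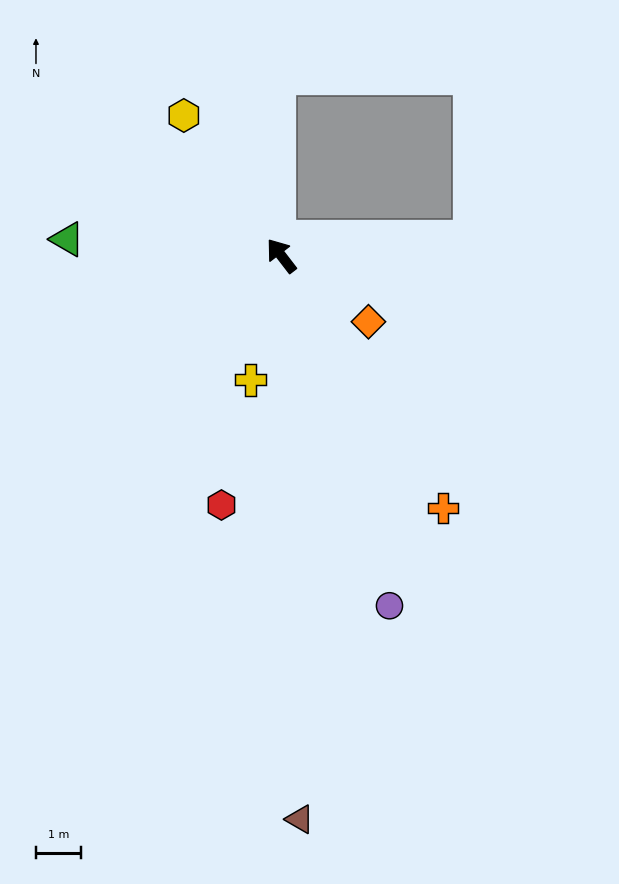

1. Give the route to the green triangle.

turn left 48°, forward 4.7 m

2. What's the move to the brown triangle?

turn left 144°, forward 12.5 m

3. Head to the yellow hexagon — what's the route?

turn right 3°, forward 3.8 m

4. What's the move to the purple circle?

turn left 160°, forward 8.1 m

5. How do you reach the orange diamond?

turn right 165°, forward 2.4 m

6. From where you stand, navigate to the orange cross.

turn left 175°, forward 6.6 m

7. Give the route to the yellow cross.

turn left 128°, forward 2.8 m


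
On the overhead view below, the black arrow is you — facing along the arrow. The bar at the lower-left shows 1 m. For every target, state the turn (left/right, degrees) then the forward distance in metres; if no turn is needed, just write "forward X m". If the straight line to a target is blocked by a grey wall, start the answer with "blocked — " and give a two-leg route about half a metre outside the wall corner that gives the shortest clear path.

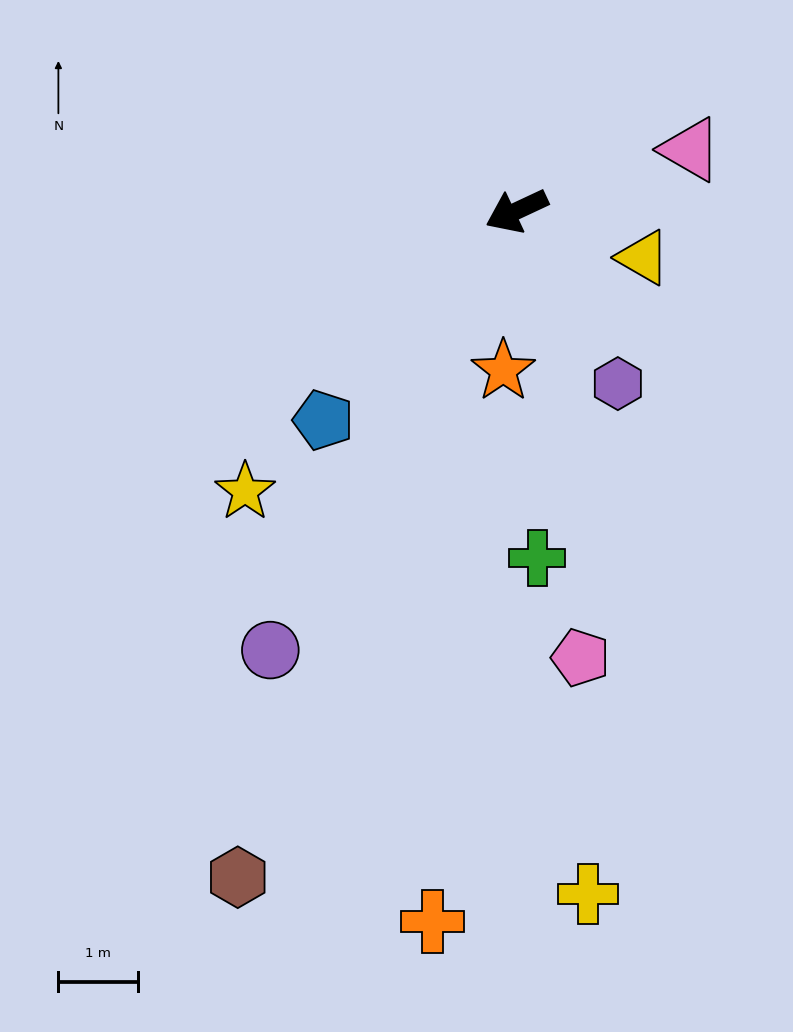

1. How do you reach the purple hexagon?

turn left 95°, forward 2.5 m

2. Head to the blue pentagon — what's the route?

turn left 22°, forward 3.6 m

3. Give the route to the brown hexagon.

turn left 42°, forward 9.1 m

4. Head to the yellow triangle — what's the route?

turn left 135°, forward 1.7 m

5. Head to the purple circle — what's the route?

turn left 36°, forward 6.3 m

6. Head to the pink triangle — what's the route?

turn left 174°, forward 2.3 m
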